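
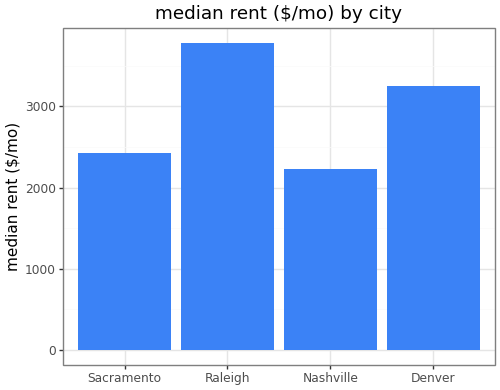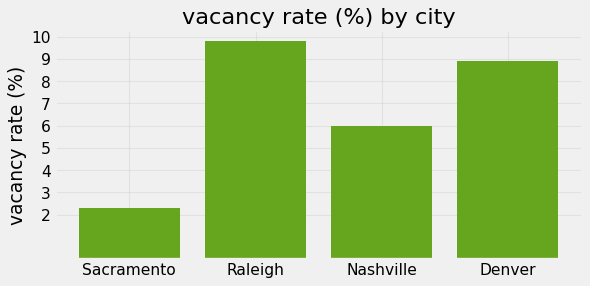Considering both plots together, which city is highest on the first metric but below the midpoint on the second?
Chart 2 median vacancy rate (%) ≈ 7; below-median cities: Sacramento, Nashville. Among those, Sacramento has the highest median rent ($/mo) (≈ 2500).

Sacramento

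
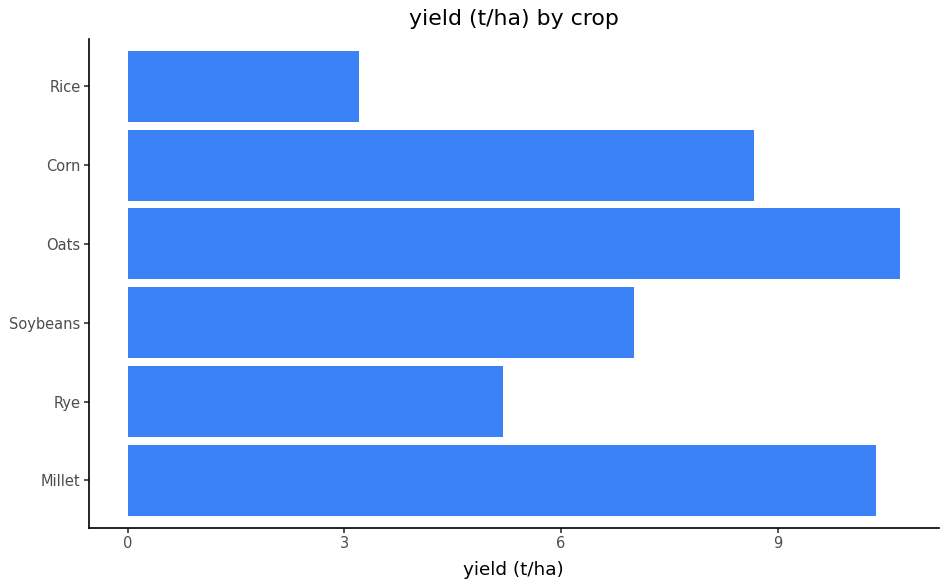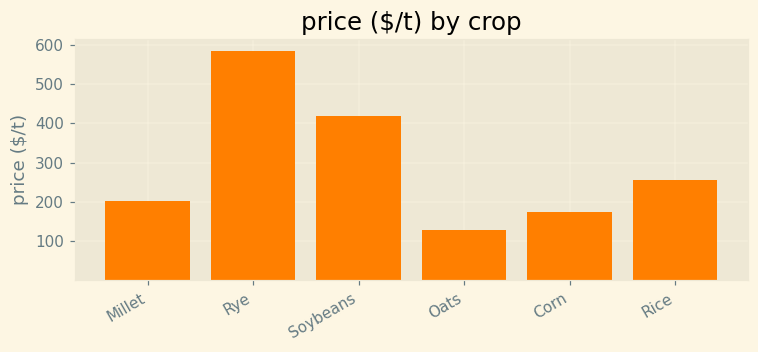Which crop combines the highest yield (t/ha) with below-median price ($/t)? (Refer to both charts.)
Chart 2 median price ($/t) ≈ 200; below-median crops: Millet, Oats, Corn. Among those, Oats has the highest yield (t/ha) (≈ 11).

Oats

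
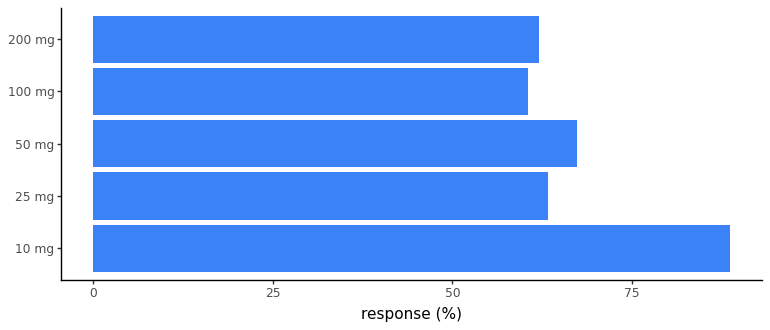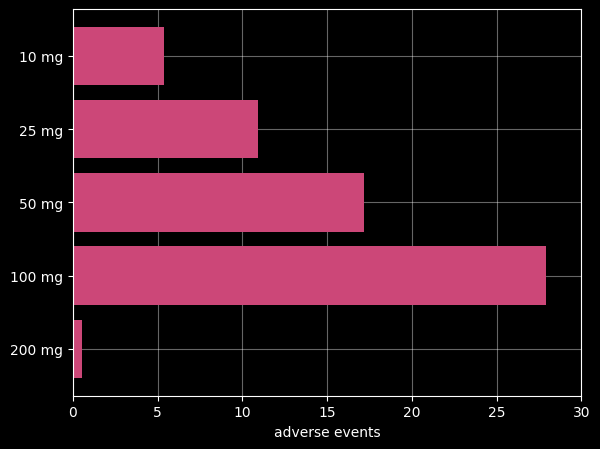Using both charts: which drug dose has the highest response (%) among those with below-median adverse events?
Chart 2 median adverse events ≈ 10; below-median drug doses: 10 mg, 200 mg. Among those, 10 mg has the highest response (%) (≈ 90).

10 mg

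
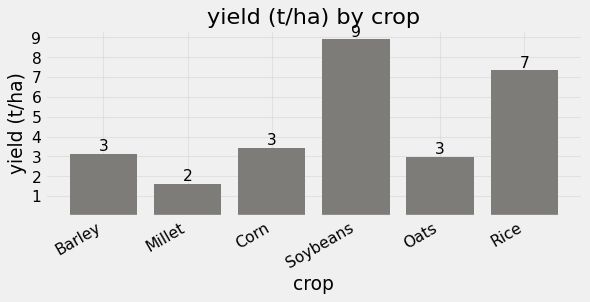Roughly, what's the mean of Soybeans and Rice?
≈ 8

(9 + 7) / 2 ≈ 8.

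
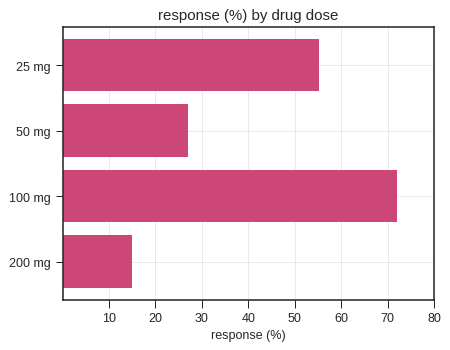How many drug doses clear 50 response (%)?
Above 50: 25 mg, 100 mg.

2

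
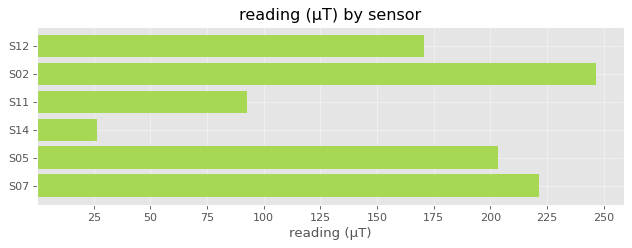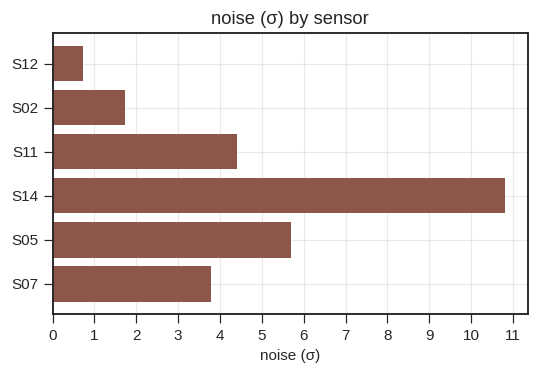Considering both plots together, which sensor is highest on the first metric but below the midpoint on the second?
Chart 2 median noise (σ) ≈ 4; below-median sensors: S12, S02, S07. Among those, S02 has the highest reading (µT) (≈ 250).

S02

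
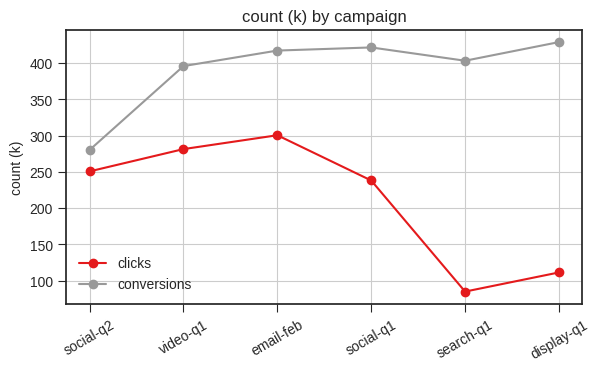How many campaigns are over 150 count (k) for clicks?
4

Above 150: social-q2, video-q1, email-feb, social-q1.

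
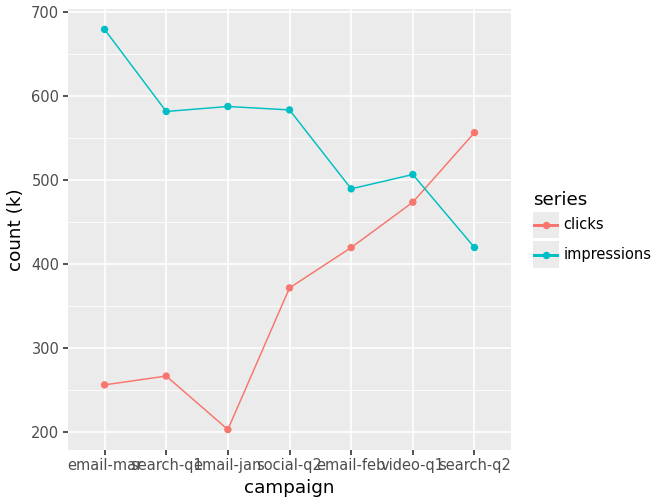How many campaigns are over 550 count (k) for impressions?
4

Above 550: email-mar, search-q1, email-jan, social-q2.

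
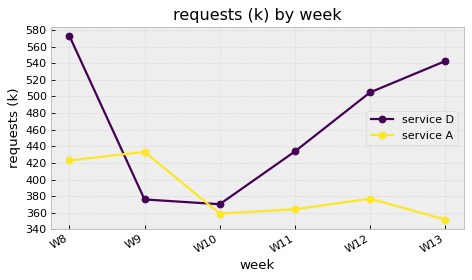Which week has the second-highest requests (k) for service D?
W13

Top 3 for service D: W8 ≈ 580, W13 ≈ 540, W12 ≈ 500.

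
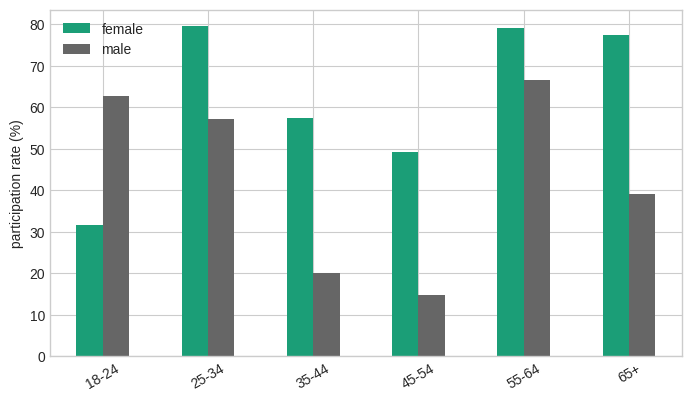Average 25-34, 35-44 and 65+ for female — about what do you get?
≈ 73

(80 + 60 + 80) / 3 ≈ 73.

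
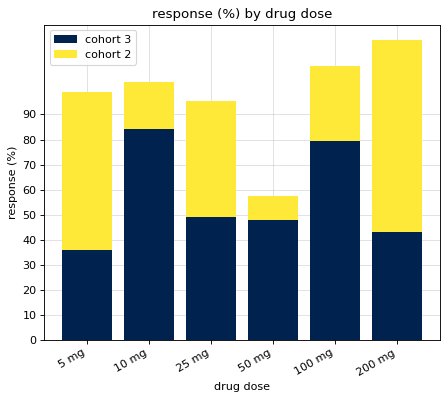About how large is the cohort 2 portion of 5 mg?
≈ 60

cohort 2 top ≈ 100, bottom ≈ 40; segment ≈ 60.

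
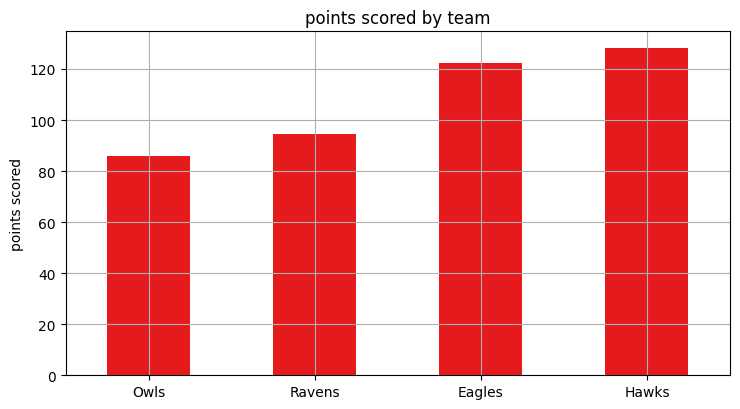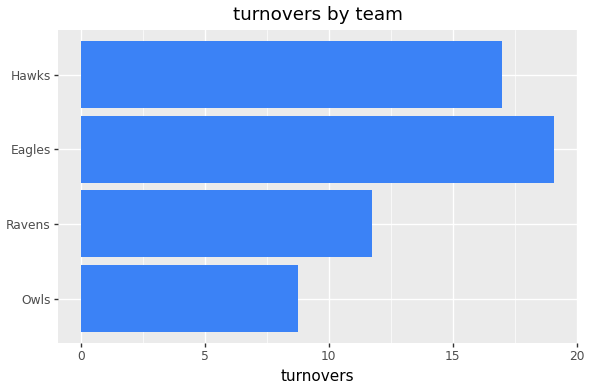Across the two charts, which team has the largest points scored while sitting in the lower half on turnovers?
Chart 2 median turnovers ≈ 14; below-median teams: Owls, Ravens. Among those, Ravens has the highest points scored (≈ 100).

Ravens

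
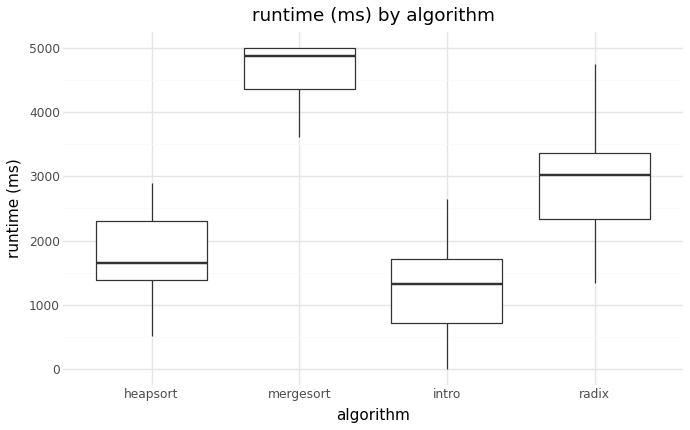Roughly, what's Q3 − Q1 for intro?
Q3 ≈ 1500, Q1 ≈ 500; IQR ≈ 1000.

≈ 1000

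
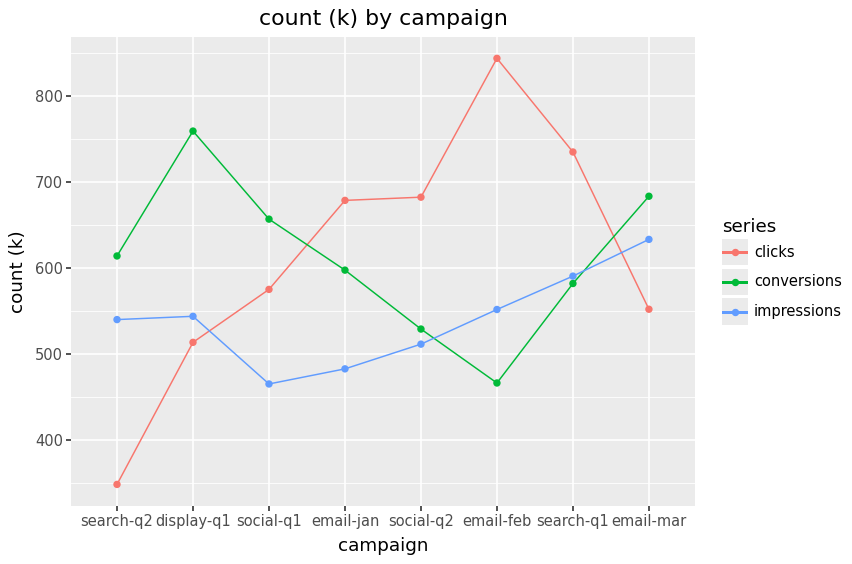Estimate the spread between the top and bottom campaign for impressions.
Max email-mar ≈ 650, min social-q1 ≈ 450; range ≈ 200.

≈ 200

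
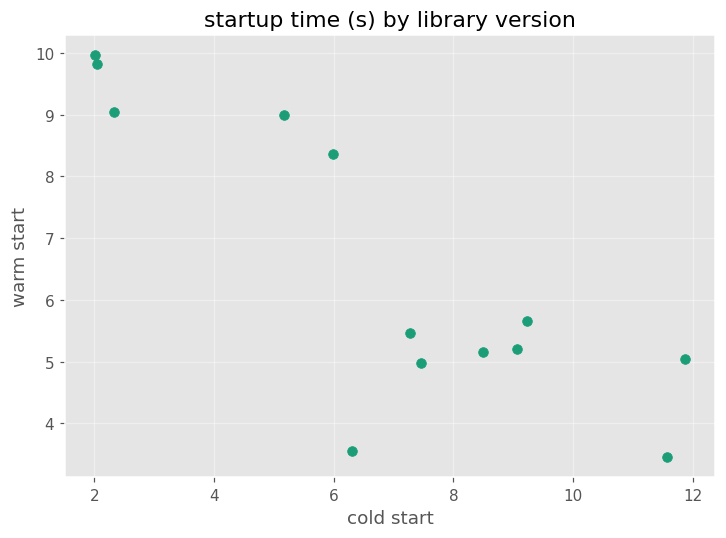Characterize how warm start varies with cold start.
Points are negatively correlated; strong (|r| ≈ 0.8).

negative, strong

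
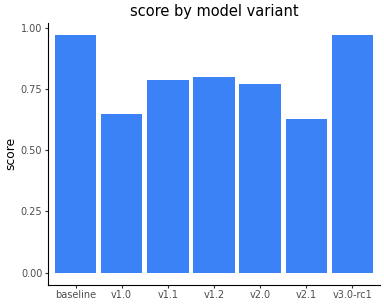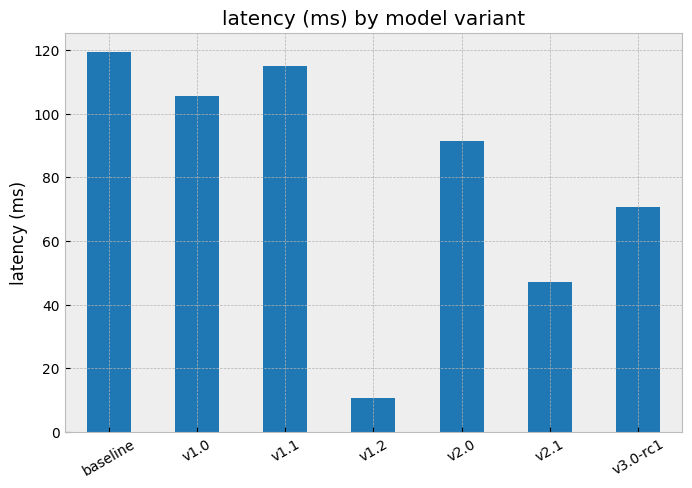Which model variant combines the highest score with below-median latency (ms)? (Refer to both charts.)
v3.0-rc1

Chart 2 median latency (ms) ≈ 100; below-median model variants: v1.2, v2.1, v3.0-rc1. Among those, v3.0-rc1 has the highest score (≈ 1).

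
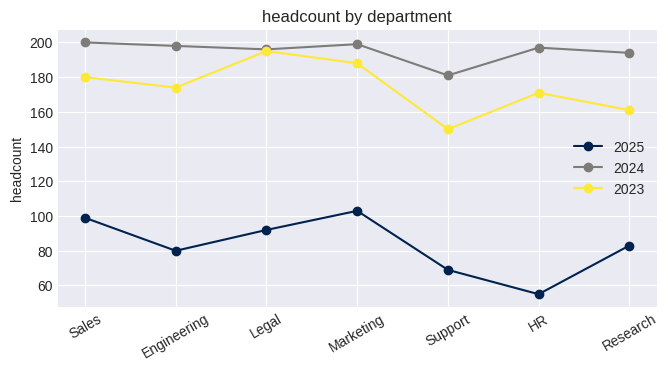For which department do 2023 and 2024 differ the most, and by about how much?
Research: 2023 ≈ 160, 2024 ≈ 200 → gap ≈ 40. Next-largest (Support) is only ≈ 20.

Research, ≈ 40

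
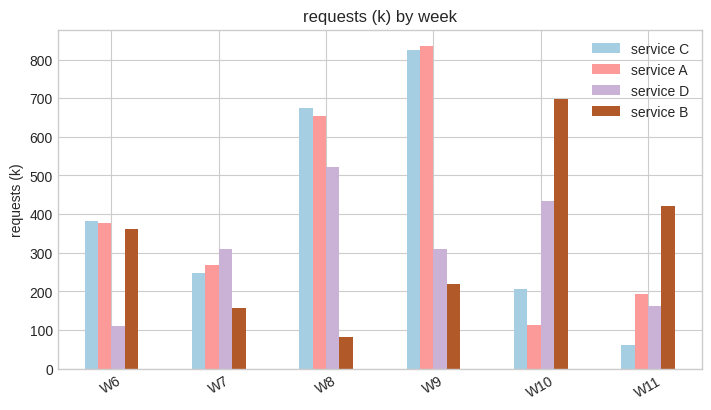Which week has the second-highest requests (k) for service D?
W10

Top 3 for service D: W8 ≈ 500, W10 ≈ 400, W9 ≈ 300.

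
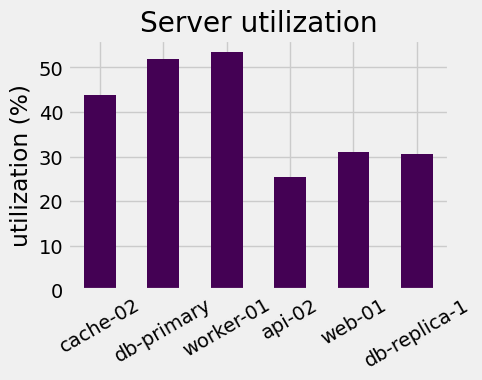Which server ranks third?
Top 4: worker-01 ≈ 55, db-primary ≈ 50, cache-02 ≈ 45, web-01 ≈ 30.

cache-02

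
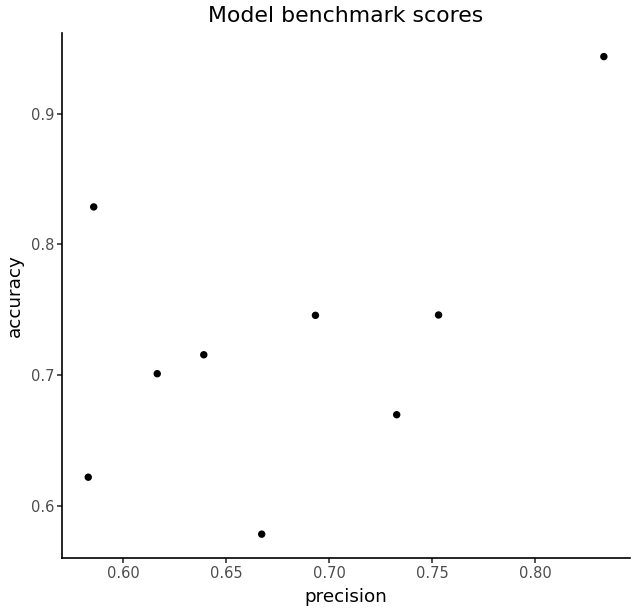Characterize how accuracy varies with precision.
Points are positively correlated; moderate (|r| ≈ 0.5).

positive, moderate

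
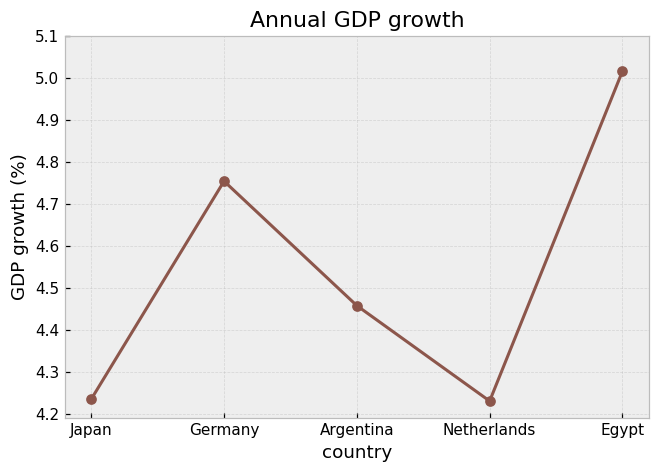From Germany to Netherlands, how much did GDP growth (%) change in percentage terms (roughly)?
Germany ≈ 4.8, Netherlands ≈ 4.2; (4.2 − 4.8) / 4.8 ≈ -12.5%.

≈ -12.5%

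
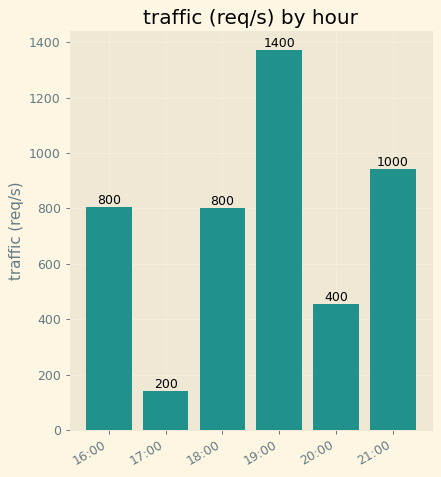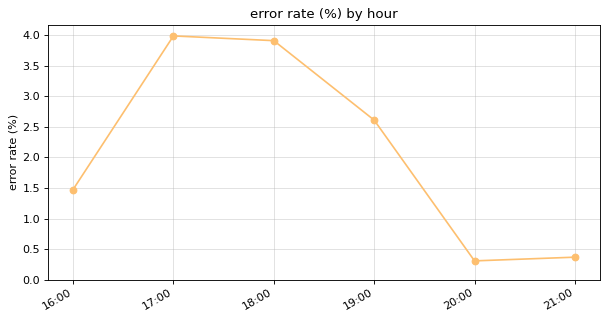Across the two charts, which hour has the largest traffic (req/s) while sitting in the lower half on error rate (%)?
21:00

Chart 2 median error rate (%) ≈ 2; below-median hours: 16:00, 20:00, 21:00. Among those, 21:00 has the highest traffic (req/s) (≈ 1000).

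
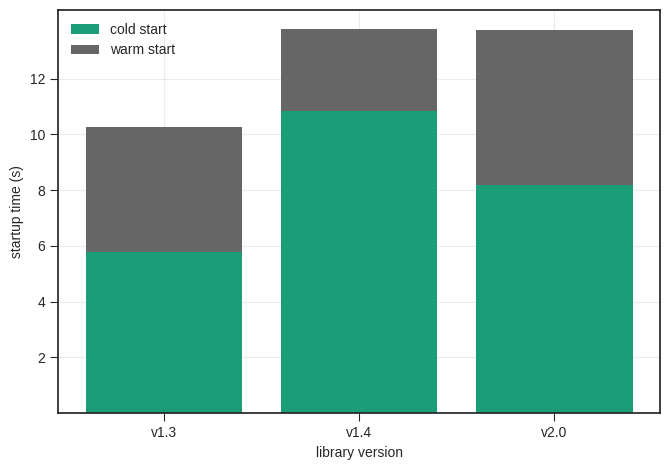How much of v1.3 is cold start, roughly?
cold start top ≈ 6, bottom ≈ 0; segment ≈ 6.

≈ 6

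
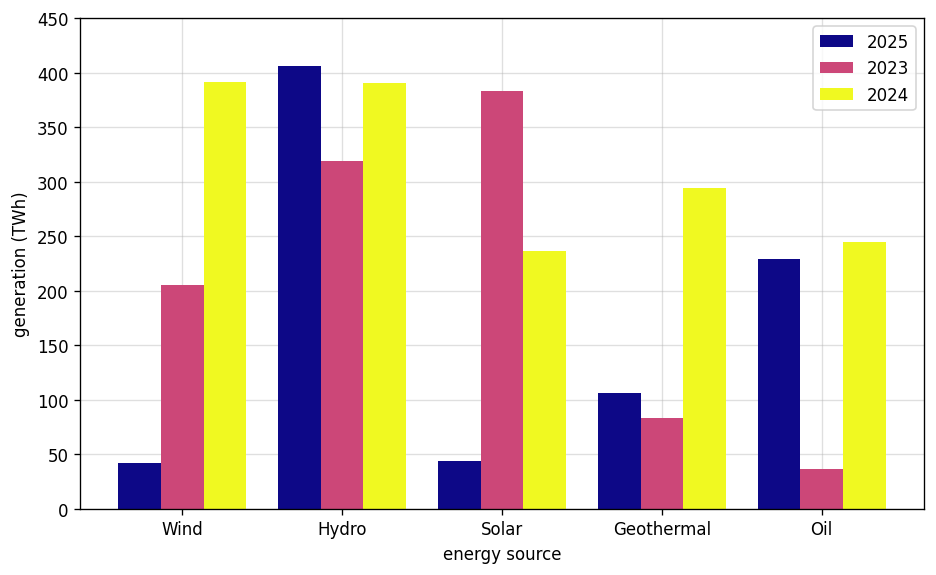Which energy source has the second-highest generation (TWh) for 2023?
Top 3 for 2023: Solar ≈ 400, Hydro ≈ 300, Wind ≈ 200.

Hydro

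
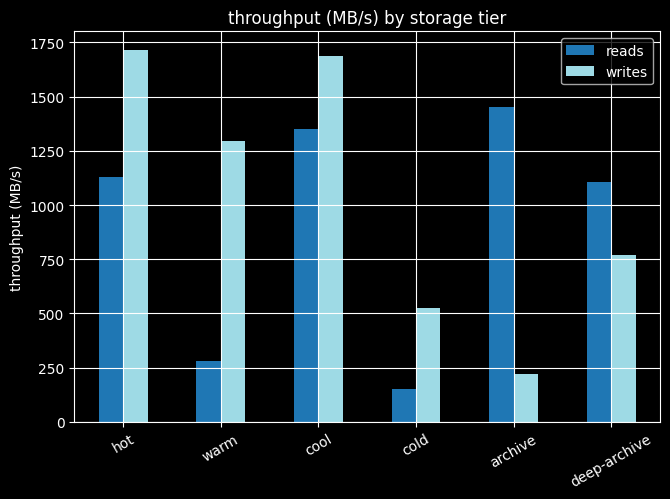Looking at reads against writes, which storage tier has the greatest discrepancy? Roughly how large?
archive: reads ≈ 1400, writes ≈ 200 → gap ≈ 1200. Next-largest (warm) is only ≈ 1000.

archive, ≈ 1200 MB/s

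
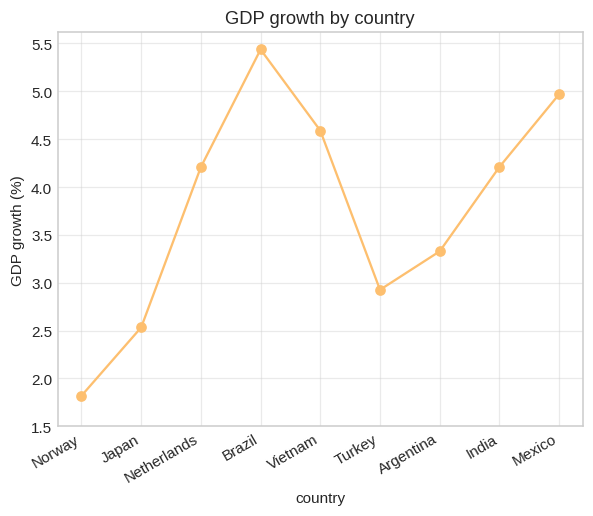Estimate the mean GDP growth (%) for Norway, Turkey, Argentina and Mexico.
(2.0 + 3.0 + 3.5 + 5.0) / 4 ≈ 3.38.

≈ 3.38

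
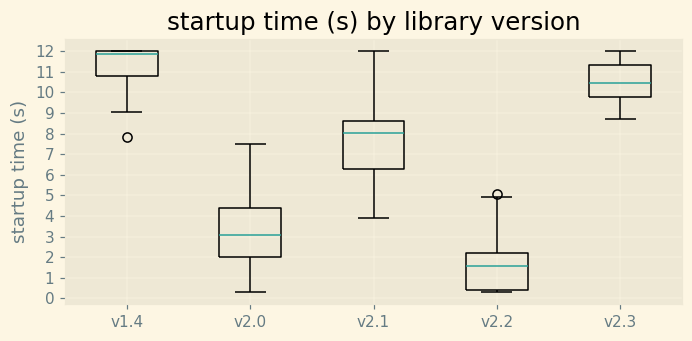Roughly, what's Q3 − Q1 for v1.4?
≈ 1

Q3 ≈ 12, Q1 ≈ 11; IQR ≈ 1.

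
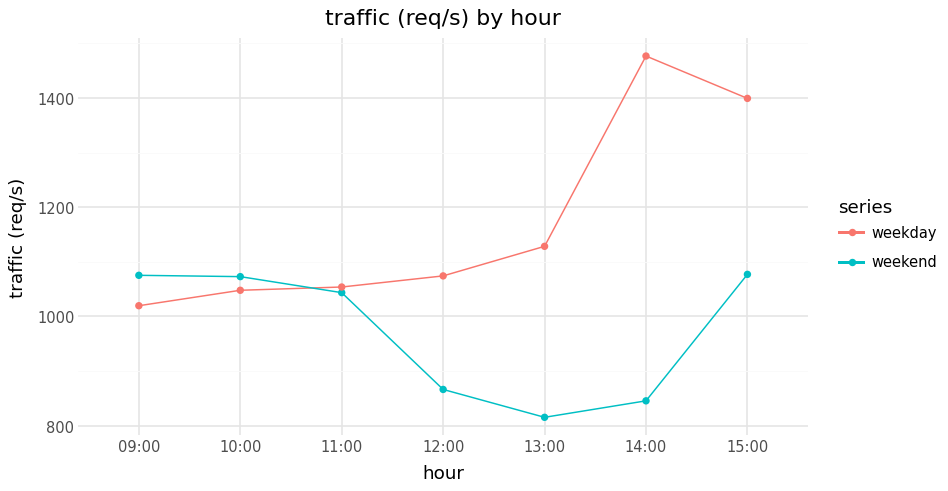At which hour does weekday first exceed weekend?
11:00

10:00: weekday ≈ 1000 vs weekend ≈ 1100 (not yet); 11:00: weekday ≈ 1100 vs weekend ≈ 1000 (first crossover).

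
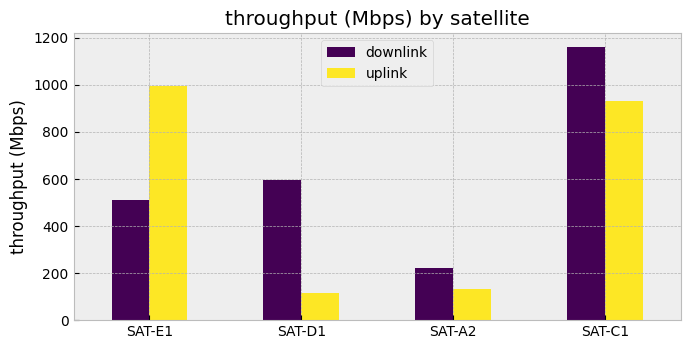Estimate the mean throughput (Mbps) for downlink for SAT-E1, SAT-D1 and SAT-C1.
(500 + 600 + 1200) / 3 ≈ 767.

≈ 767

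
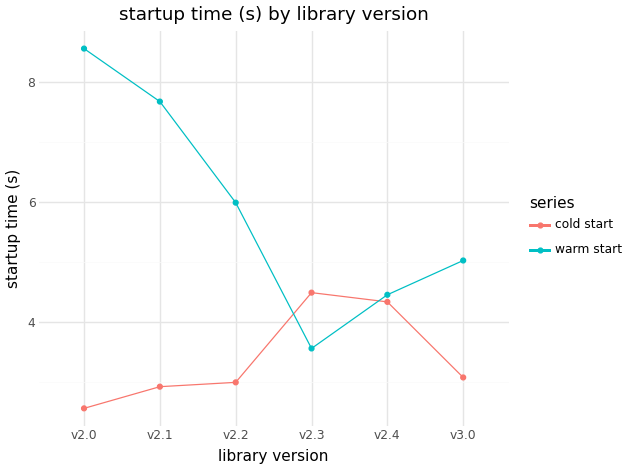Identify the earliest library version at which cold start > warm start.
v2.2: cold start ≈ 3.0 vs warm start ≈ 6.0 (not yet); v2.3: cold start ≈ 4.5 vs warm start ≈ 3.5 (first crossover).

v2.3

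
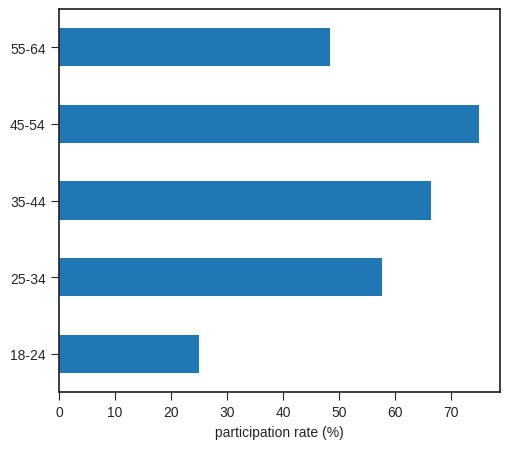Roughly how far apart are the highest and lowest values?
≈ 40

Max 45-54 ≈ 70, min 18-24 ≈ 30; range ≈ 40.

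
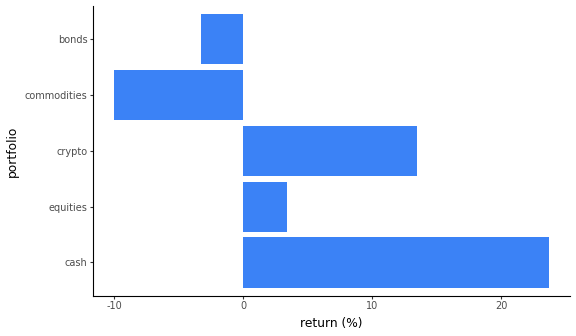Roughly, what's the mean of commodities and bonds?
≈ -8

(-10 + -5) / 2 ≈ -8.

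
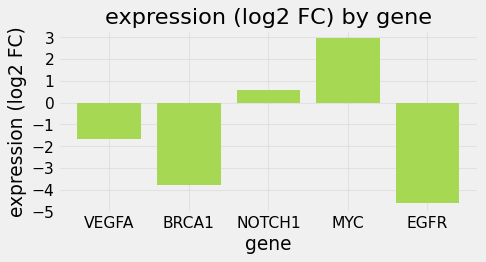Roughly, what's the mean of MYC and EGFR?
(3 + -5) / 2 ≈ -1.

≈ -1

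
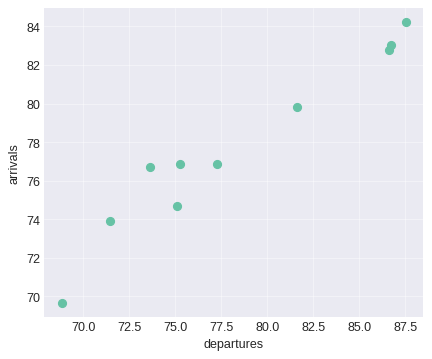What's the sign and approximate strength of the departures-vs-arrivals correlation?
positive, strong

Points are positively correlated; strong (|r| ≈ 1.0).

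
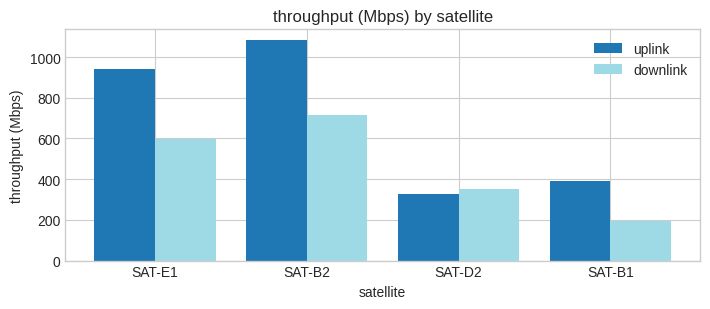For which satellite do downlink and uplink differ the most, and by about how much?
SAT-B2: downlink ≈ 700, uplink ≈ 1100 → gap ≈ 400. Next-largest (SAT-E1) is only ≈ 300.

SAT-B2, ≈ 400 Mbps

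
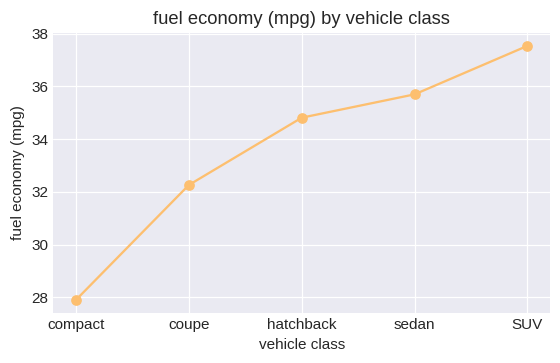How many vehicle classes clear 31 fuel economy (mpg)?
Above 31: coupe, hatchback, sedan, SUV.

4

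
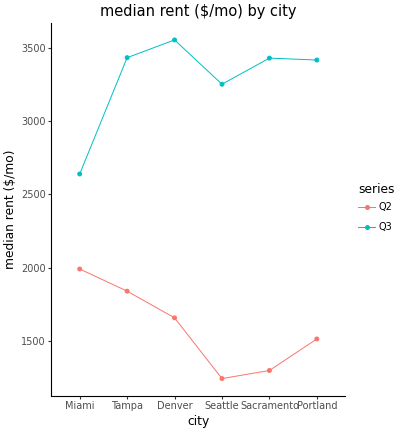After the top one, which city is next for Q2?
Top 3 for Q2: Miami ≈ 2000, Tampa ≈ 1800, Denver ≈ 1600.

Tampa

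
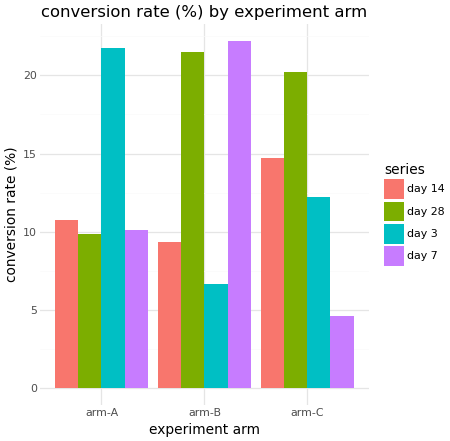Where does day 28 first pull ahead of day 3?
arm-B

arm-A: day 28 ≈ 10 vs day 3 ≈ 22 (not yet); arm-B: day 28 ≈ 22 vs day 3 ≈ 6 (first crossover).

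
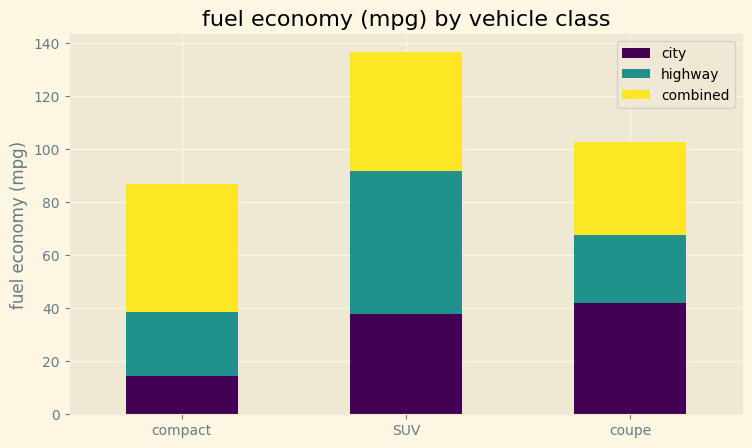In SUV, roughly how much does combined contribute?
≈ 40

combined top ≈ 140, bottom ≈ 100; segment ≈ 40.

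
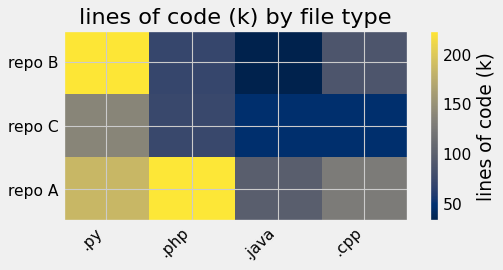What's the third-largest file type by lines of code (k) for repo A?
.cpp

Top 4 for repo A: .php ≈ 220, .py ≈ 180, .cpp ≈ 120, .java ≈ 100.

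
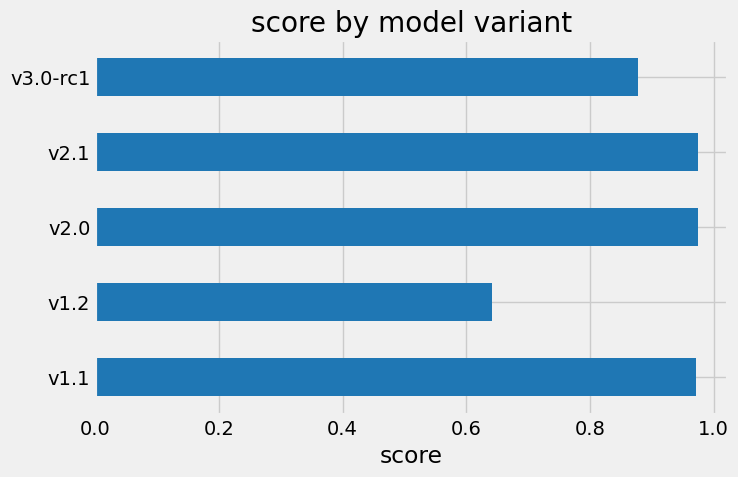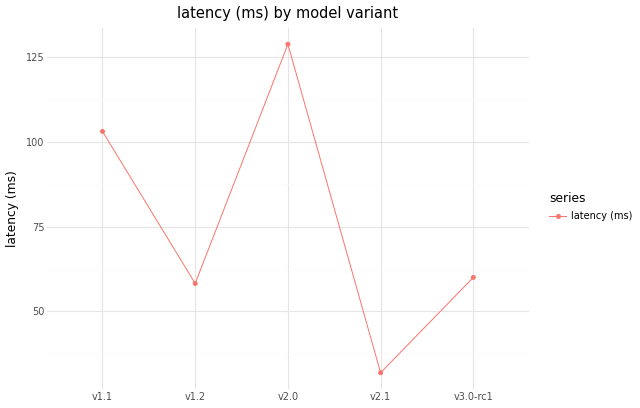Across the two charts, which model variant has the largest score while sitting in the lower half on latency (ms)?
v2.1

Chart 2 median latency (ms) ≈ 60; below-median model variants: v1.2, v2.1. Among those, v2.1 has the highest score (≈ 1).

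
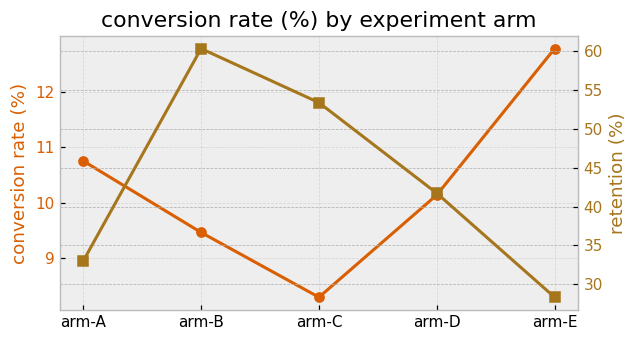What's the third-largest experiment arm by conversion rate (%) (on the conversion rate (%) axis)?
arm-D

Top 4 (on the conversion rate (%) axis): arm-E ≈ 13.0, arm-A ≈ 10.5, arm-D ≈ 10.0, arm-B ≈ 9.5.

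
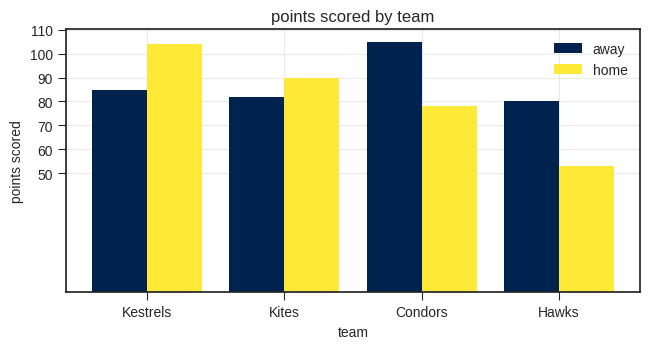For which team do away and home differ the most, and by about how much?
Hawks: away ≈ 80, home ≈ 50 → gap ≈ 30. Next-largest (Condors) is only ≈ 20.

Hawks, ≈ 30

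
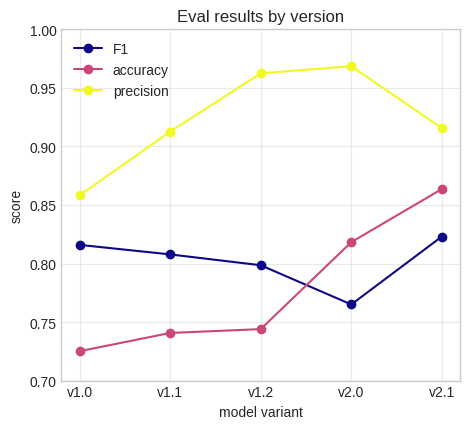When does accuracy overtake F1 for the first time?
v2.0

v1.2: accuracy ≈ 0.75 vs F1 ≈ 0.80 (not yet); v2.0: accuracy ≈ 0.80 vs F1 ≈ 0.75 (first crossover).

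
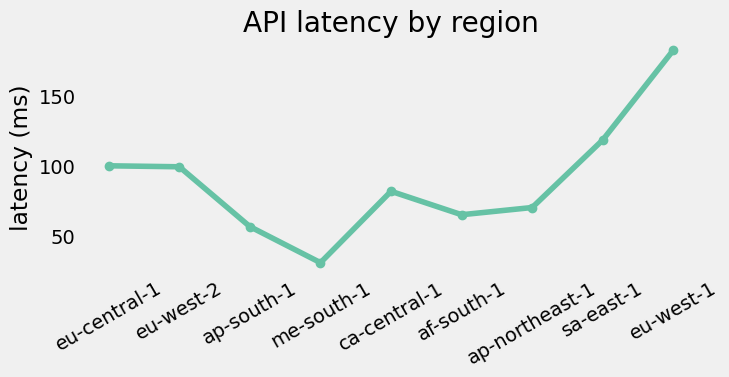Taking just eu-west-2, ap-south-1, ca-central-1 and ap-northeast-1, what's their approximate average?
(100 + 60 + 80 + 80) / 4 ≈ 80.

≈ 80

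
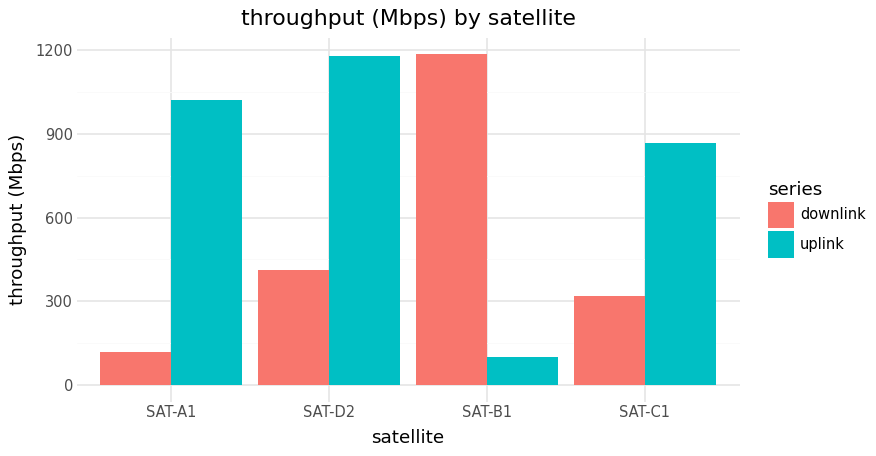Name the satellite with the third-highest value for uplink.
Top 4 for uplink: SAT-D2 ≈ 1200, SAT-A1 ≈ 1000, SAT-C1 ≈ 900, SAT-B1 ≈ 100.

SAT-C1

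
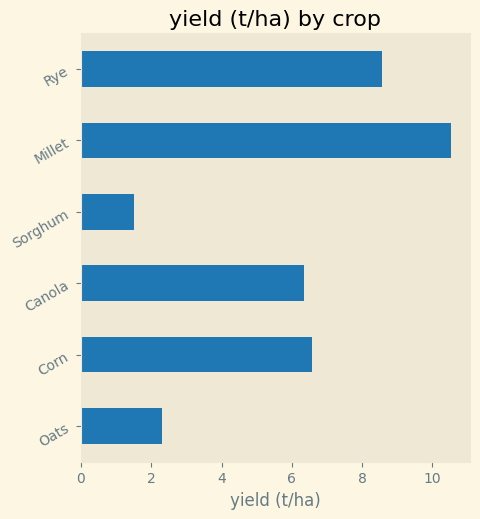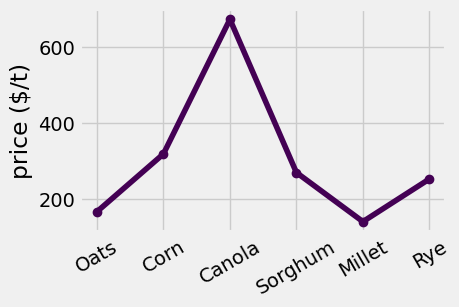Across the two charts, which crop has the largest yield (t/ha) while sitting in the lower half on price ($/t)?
Millet

Chart 2 median price ($/t) ≈ 300; below-median crops: Oats, Millet, Rye. Among those, Millet has the highest yield (t/ha) (≈ 11).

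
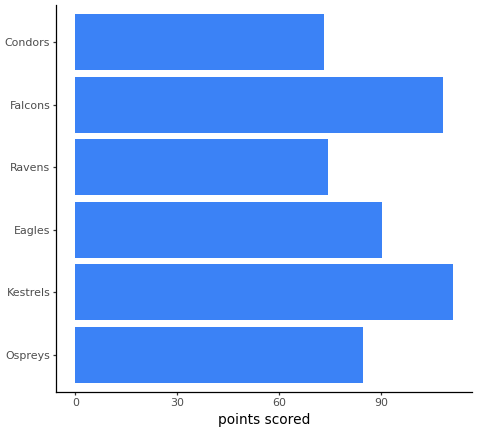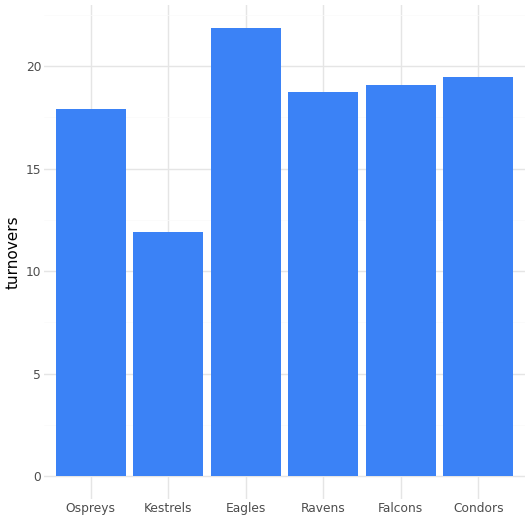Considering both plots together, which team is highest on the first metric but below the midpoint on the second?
Kestrels

Chart 2 median turnovers ≈ 20; below-median teams: Ospreys, Kestrels, Ravens. Among those, Kestrels has the highest points scored (≈ 120).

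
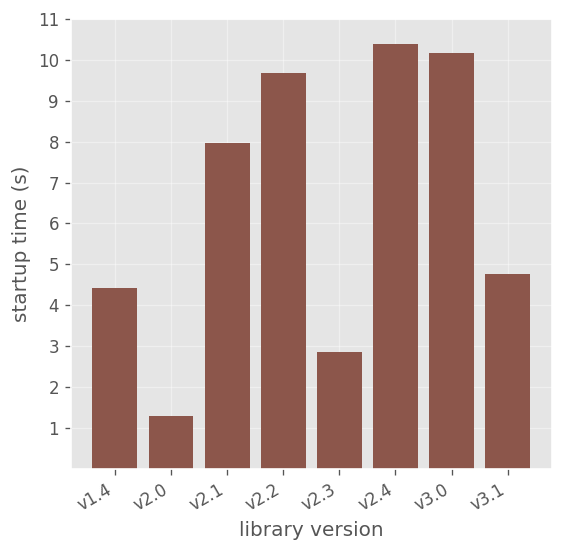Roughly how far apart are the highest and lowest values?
≈ 9

Max v2.4 ≈ 10, min v2.0 ≈ 1; range ≈ 9.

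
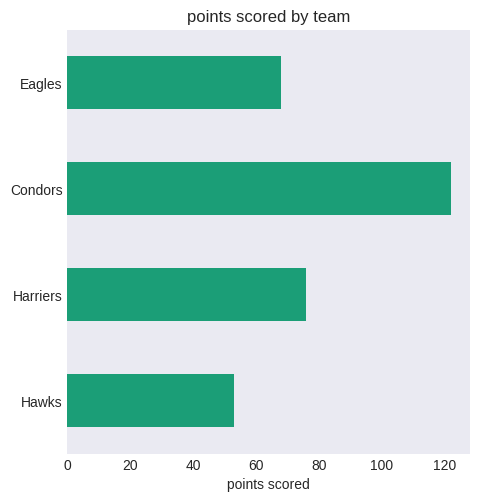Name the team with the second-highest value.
Harriers

Top 3: Condors ≈ 120, Harriers ≈ 80, Eagles ≈ 60.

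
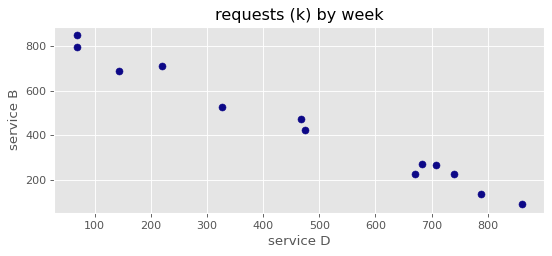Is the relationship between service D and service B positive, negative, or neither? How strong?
negative, strong

Points are negatively correlated; strong (|r| ≈ 1.0).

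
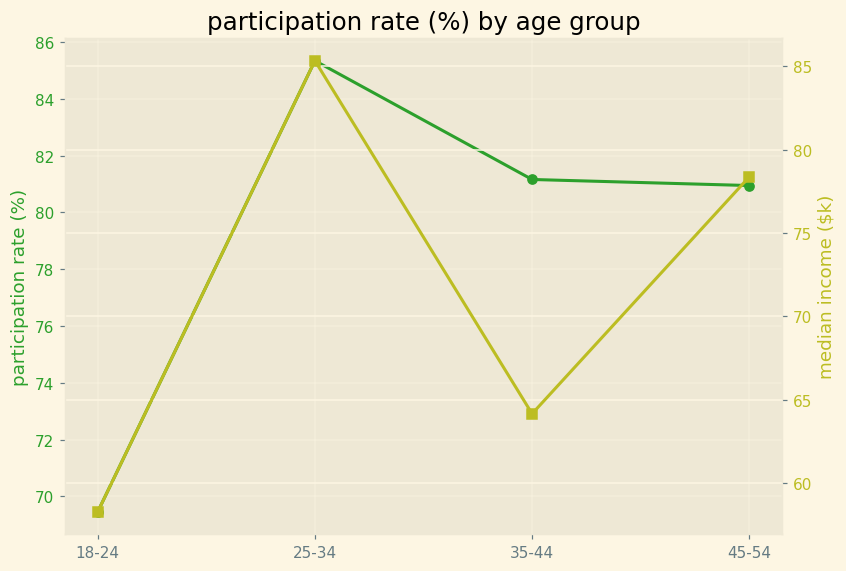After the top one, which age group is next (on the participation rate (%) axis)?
35-44

Top 3 (on the participation rate (%) axis): 25-34 ≈ 86, 35-44 ≈ 82, 45-54 ≈ 80.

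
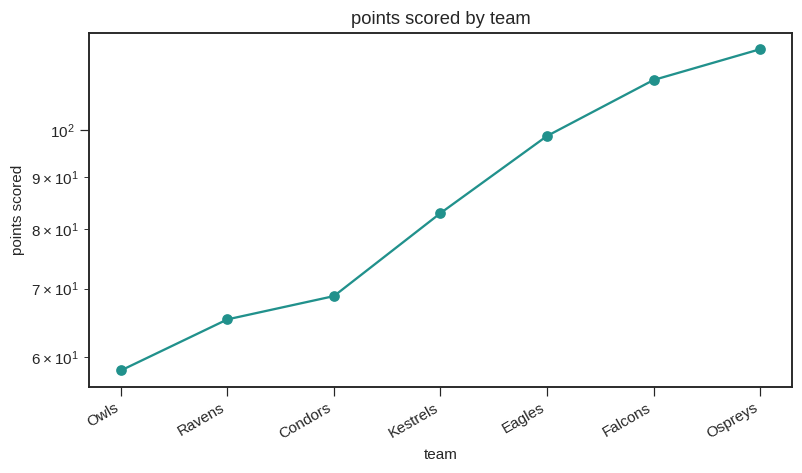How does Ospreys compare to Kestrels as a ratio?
Ospreys ≈ 120, Kestrels ≈ 80; 120/80 ≈ 1.5.

≈ 1.5×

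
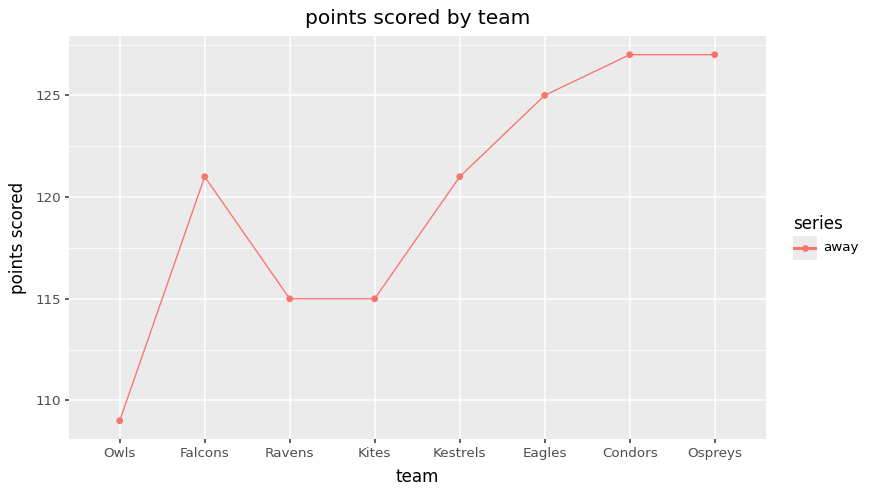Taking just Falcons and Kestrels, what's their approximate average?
(120 + 120) / 2 ≈ 120.

≈ 120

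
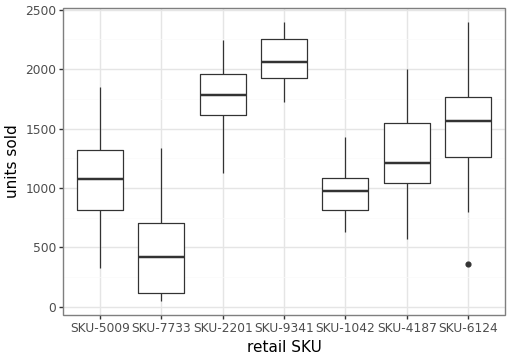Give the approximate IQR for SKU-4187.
≈ 600

Q3 ≈ 1600, Q1 ≈ 1000; IQR ≈ 600.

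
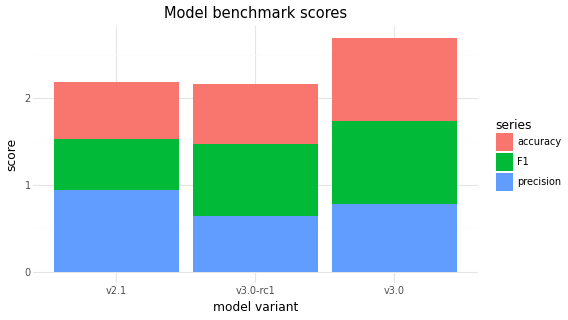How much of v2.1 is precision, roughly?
precision top ≈ 1.0, bottom ≈ 0.0; segment ≈ 1.0.

≈ 1.0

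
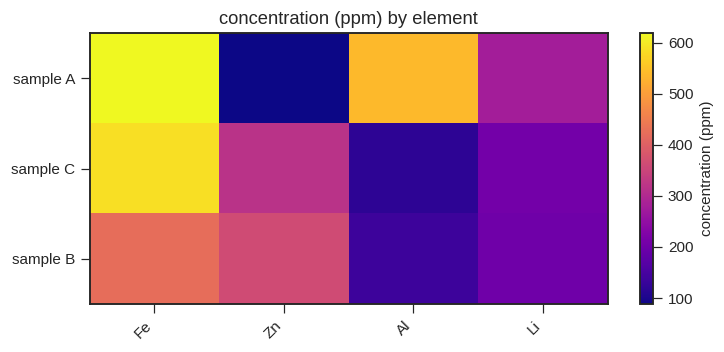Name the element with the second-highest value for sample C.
Top 3 for sample C: Fe ≈ 600, Zn ≈ 300, Li ≈ 200.

Zn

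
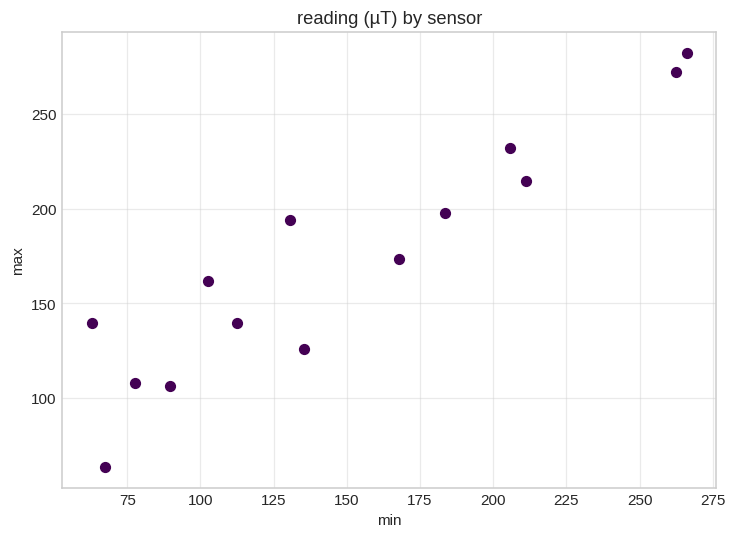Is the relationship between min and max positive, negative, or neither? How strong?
Points are positively correlated; strong (|r| ≈ 0.9).

positive, strong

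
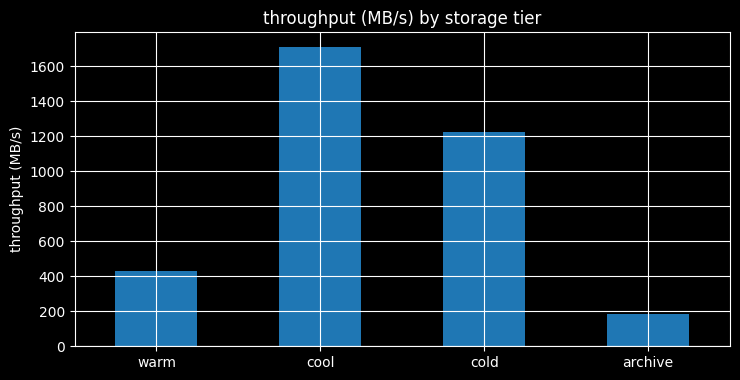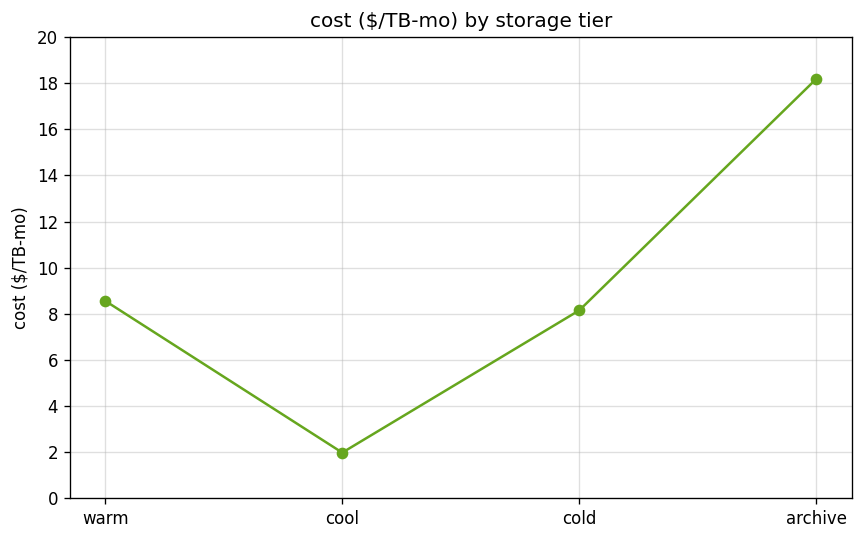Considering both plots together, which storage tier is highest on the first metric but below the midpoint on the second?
Chart 2 median cost ($/TB-mo) ≈ 8; below-median storage tiers: cool, cold. Among those, cool has the highest throughput (MB/s) (≈ 1800).

cool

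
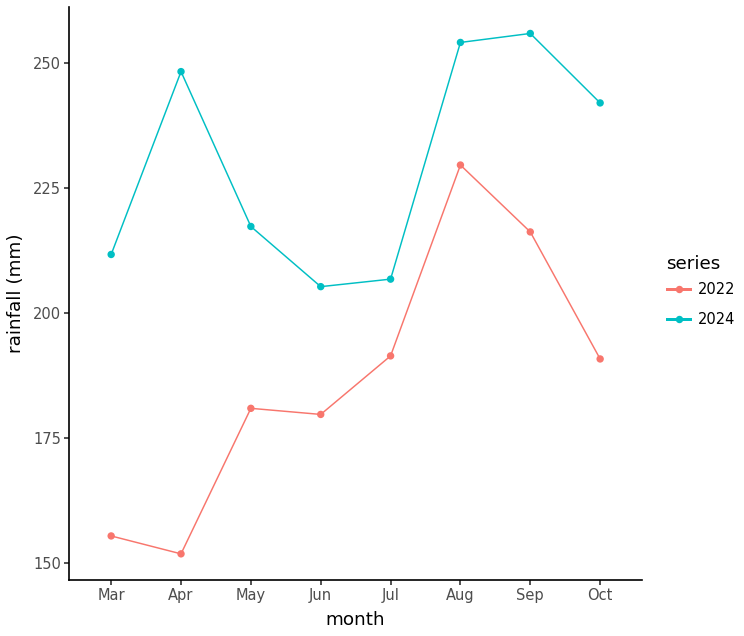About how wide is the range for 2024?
≈ 50

Max Sep ≈ 260, min Jun ≈ 210; range ≈ 50.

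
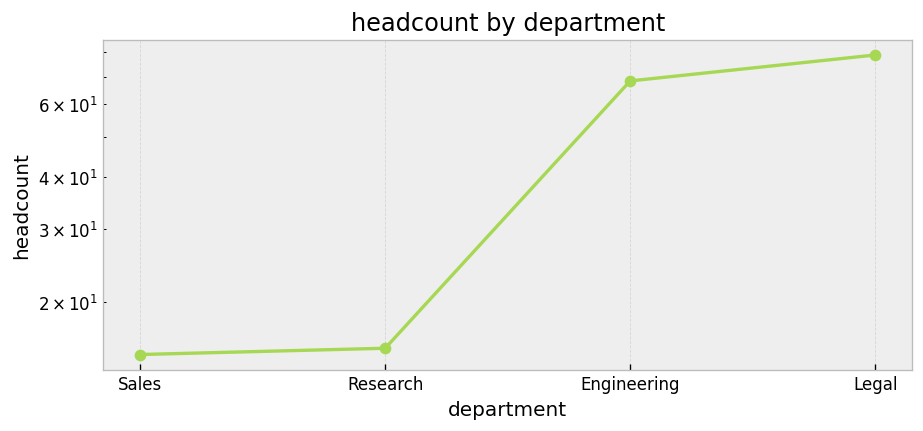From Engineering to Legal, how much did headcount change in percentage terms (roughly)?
≈ +14.3%

Engineering ≈ 70, Legal ≈ 80; (80 − 70) / 70 ≈ +14.3%.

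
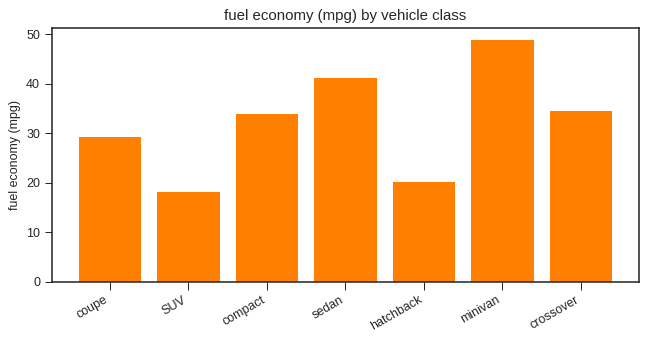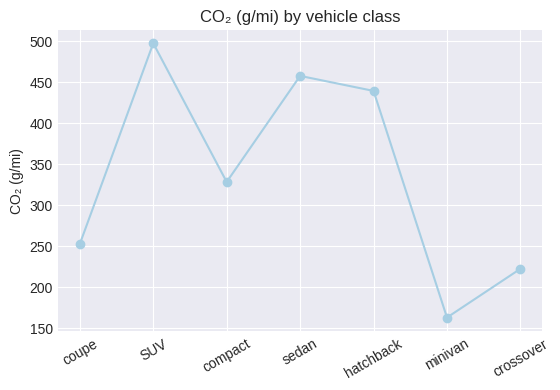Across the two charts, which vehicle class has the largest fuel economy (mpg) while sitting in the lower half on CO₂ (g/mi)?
minivan

Chart 2 median CO₂ (g/mi) ≈ 350; below-median vehicle classes: coupe, minivan, crossover. Among those, minivan has the highest fuel economy (mpg) (≈ 50).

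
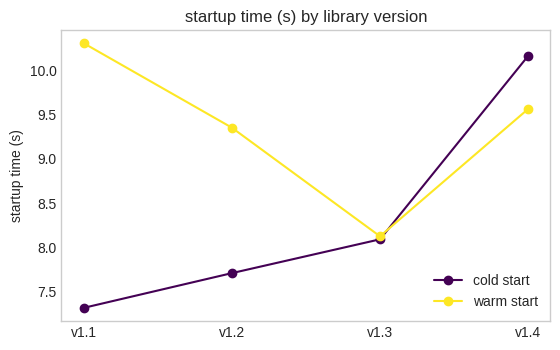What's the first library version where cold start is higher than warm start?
v1.3: cold start ≈ 8.0 vs warm start ≈ 8.0 (not yet); v1.4: cold start ≈ 10.0 vs warm start ≈ 9.5 (first crossover).

v1.4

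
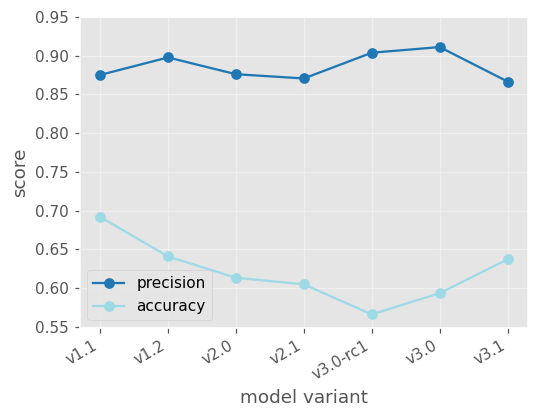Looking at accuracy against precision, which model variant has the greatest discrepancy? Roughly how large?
v3.0-rc1, ≈ 0.35

v3.0-rc1: accuracy ≈ 0.55, precision ≈ 0.90 → gap ≈ 0.35. Next-largest (v3.0) is only ≈ 0.30.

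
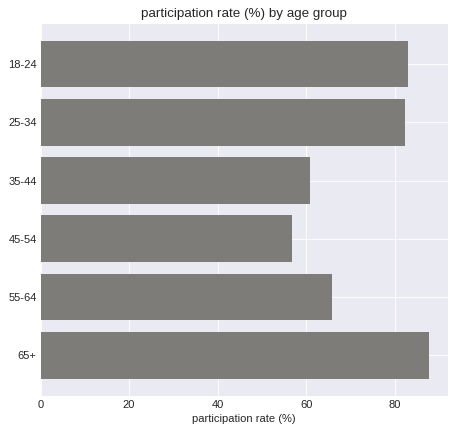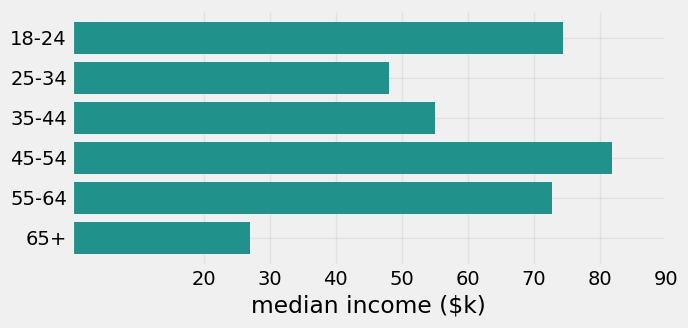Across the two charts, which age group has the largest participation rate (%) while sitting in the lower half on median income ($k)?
65+

Chart 2 median median income ($k) ≈ 60; below-median age groups: 25-34, 35-44, 65+. Among those, 65+ has the highest participation rate (%) (≈ 90).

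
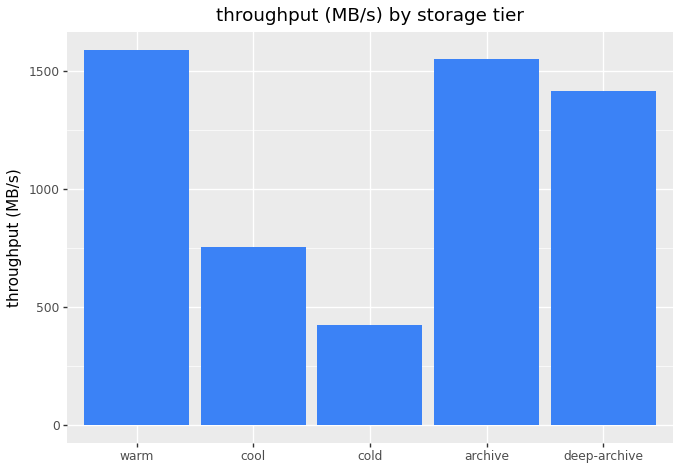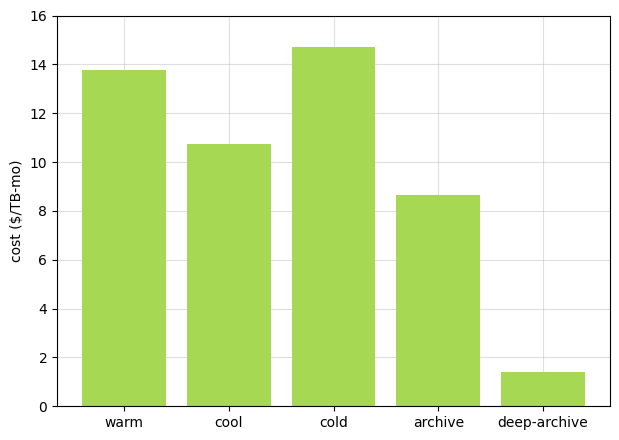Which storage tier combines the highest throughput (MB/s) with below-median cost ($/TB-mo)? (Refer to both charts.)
archive

Chart 2 median cost ($/TB-mo) ≈ 10; below-median storage tiers: archive, deep-archive. Among those, archive has the highest throughput (MB/s) (≈ 1600).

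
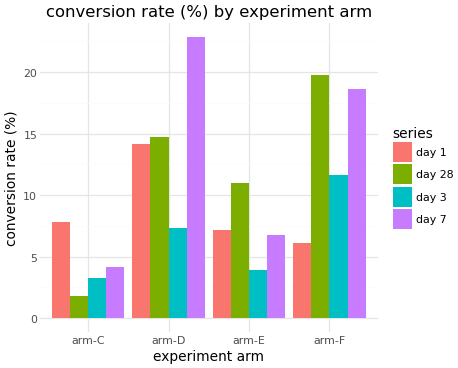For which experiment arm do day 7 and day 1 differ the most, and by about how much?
arm-F: day 7 ≈ 18, day 1 ≈ 6 → gap ≈ 12. Next-largest (arm-D) is only ≈ 8.

arm-F, ≈ 12 %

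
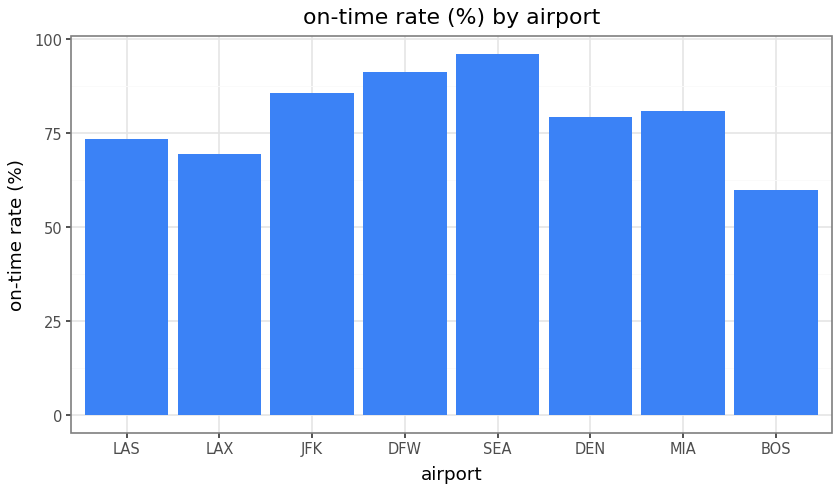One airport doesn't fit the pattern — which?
BOS

BOS ≈ 60; the rest sit between ≈ 70 and ≈ 100.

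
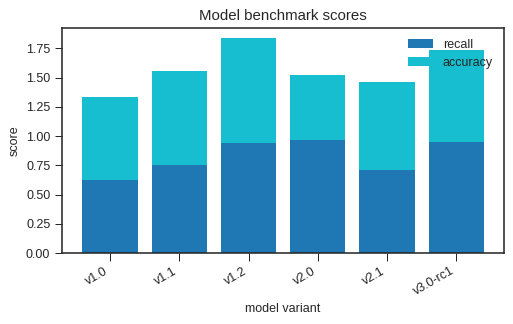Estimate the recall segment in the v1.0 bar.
≈ 0.6

recall top ≈ 0.6, bottom ≈ 0.0; segment ≈ 0.6.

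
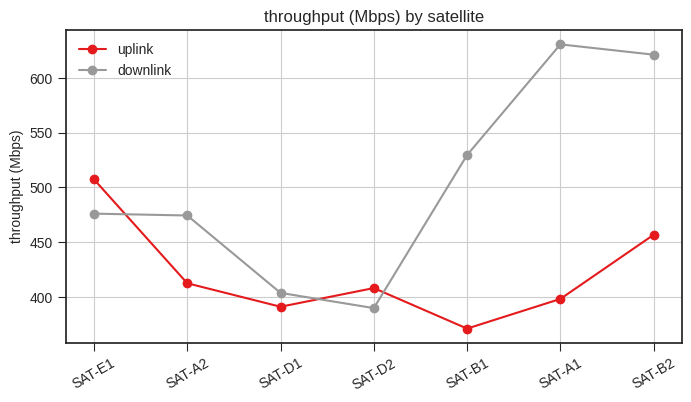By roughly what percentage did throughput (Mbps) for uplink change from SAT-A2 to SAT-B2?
SAT-A2 ≈ 400, SAT-B2 ≈ 450; (450 − 400) / 400 ≈ +12.5%.

≈ +12.5%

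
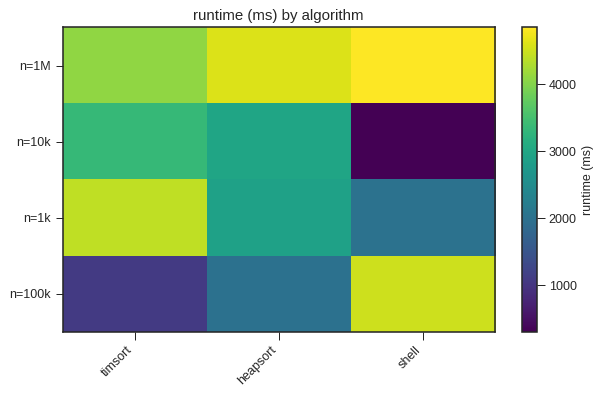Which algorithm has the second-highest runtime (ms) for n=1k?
heapsort

Top 3 for n=1k: timsort ≈ 4500, heapsort ≈ 3000, shell ≈ 2000.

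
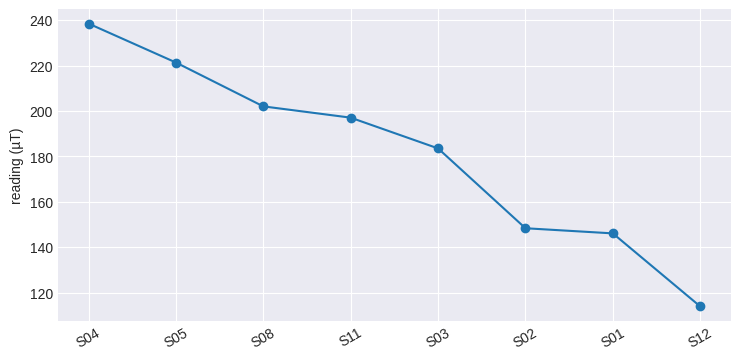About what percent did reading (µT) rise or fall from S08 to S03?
≈ -10%

S08 ≈ 200, S03 ≈ 180; (180 − 200) / 200 ≈ -10%.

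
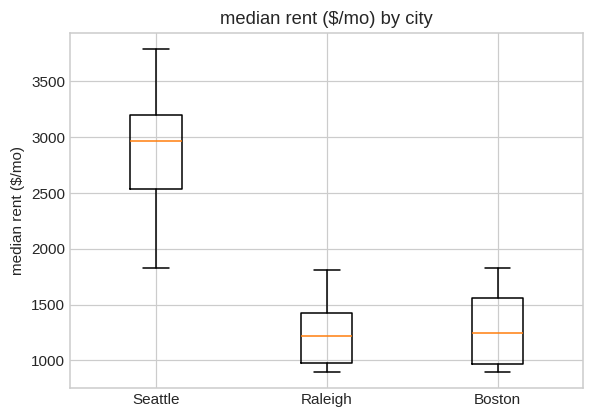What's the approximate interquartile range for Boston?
≈ 600

Q3 ≈ 1600, Q1 ≈ 1000; IQR ≈ 600.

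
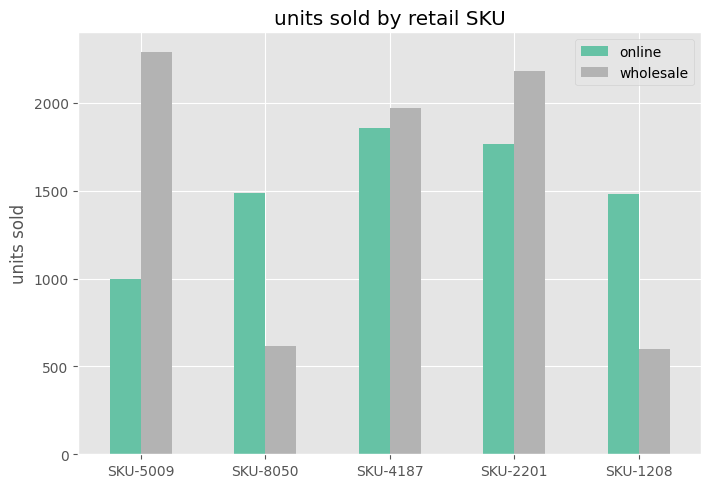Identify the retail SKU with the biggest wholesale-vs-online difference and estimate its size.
SKU-5009: wholesale ≈ 2200, online ≈ 1000 → gap ≈ 1200. Next-largest (SKU-1208) is only ≈ 800.

SKU-5009, ≈ 1200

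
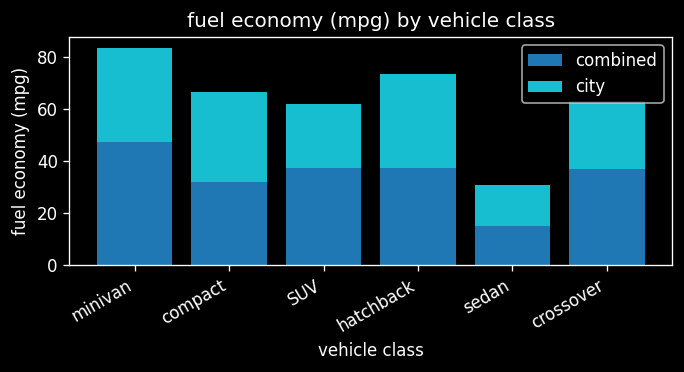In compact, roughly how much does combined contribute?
≈ 30

combined top ≈ 30, bottom ≈ 0; segment ≈ 30.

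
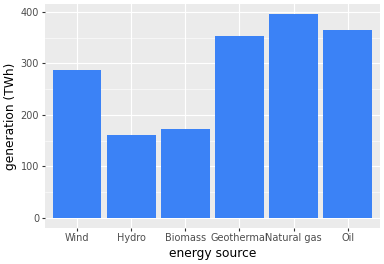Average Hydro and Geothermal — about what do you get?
(150 + 350) / 2 ≈ 250.

≈ 250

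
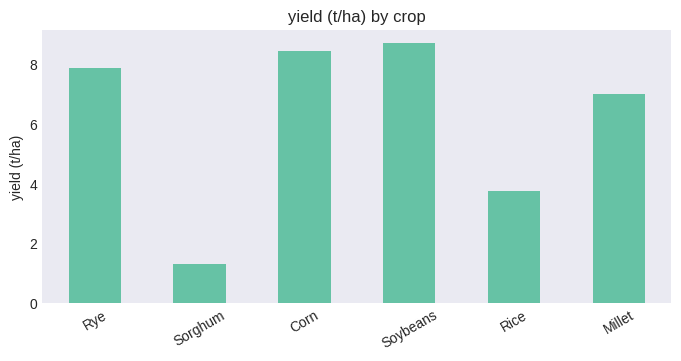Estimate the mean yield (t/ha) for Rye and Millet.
(8 + 7) / 2 ≈ 8.

≈ 8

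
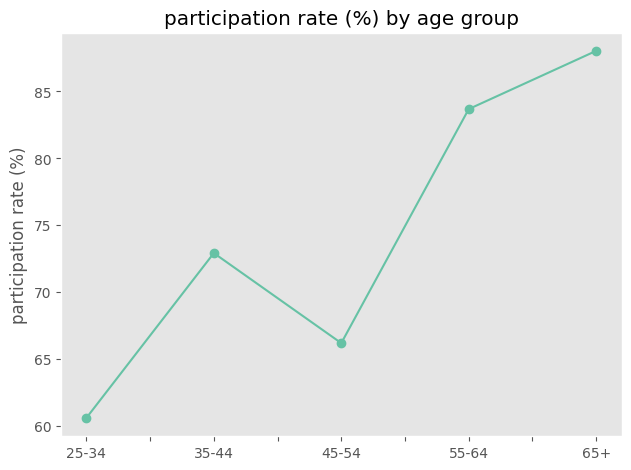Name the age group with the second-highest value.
Top 3: 65+ ≈ 90, 55-64 ≈ 85, 35-44 ≈ 75.

55-64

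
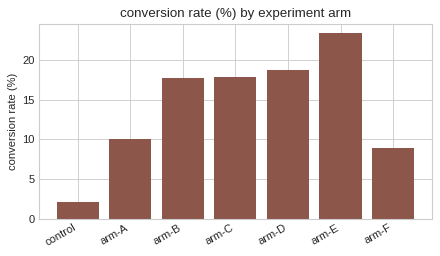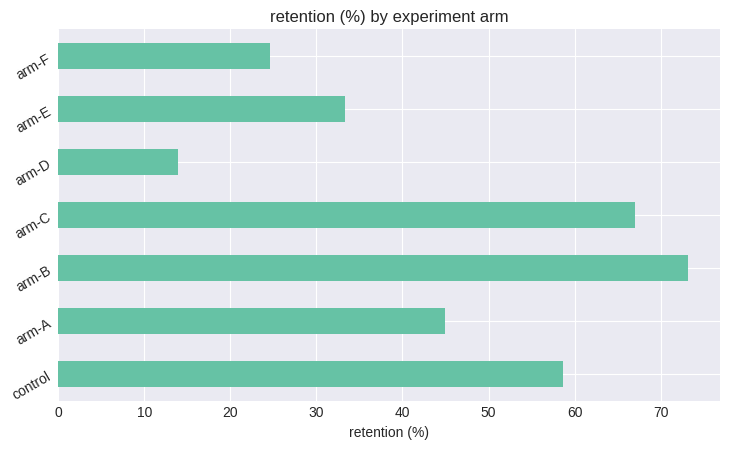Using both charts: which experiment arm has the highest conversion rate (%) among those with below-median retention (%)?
arm-E

Chart 2 median retention (%) ≈ 40; below-median experiment arms: arm-D, arm-E, arm-F. Among those, arm-E has the highest conversion rate (%) (≈ 25).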